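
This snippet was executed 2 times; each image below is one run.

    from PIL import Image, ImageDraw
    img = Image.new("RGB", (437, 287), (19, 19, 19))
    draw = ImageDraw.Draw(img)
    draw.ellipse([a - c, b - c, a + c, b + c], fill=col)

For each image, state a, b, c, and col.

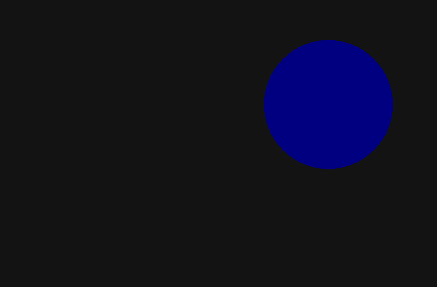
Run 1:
a = 328
b = 104
c = 64
col = 'navy'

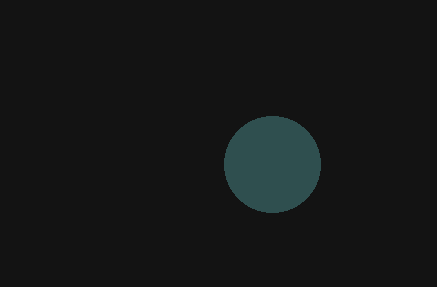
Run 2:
a = 272; b = 164; c = 48; col = 'darkslategray'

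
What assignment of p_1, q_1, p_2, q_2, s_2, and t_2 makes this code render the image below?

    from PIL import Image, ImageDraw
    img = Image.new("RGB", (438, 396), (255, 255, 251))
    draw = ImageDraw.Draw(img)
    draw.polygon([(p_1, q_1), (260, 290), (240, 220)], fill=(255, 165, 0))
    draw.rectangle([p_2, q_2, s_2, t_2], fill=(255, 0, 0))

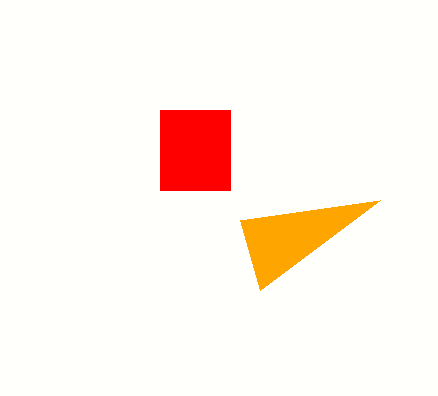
p_1 = 380, q_1 = 200, p_2 = 160, q_2 = 110, s_2 = 230, t_2 = 190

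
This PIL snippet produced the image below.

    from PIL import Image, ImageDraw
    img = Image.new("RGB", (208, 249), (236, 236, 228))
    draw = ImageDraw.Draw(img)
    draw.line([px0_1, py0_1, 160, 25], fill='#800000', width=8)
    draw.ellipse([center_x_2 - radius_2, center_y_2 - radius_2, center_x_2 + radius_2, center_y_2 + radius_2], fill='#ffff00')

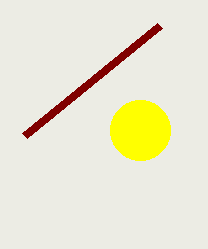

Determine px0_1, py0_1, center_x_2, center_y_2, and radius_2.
px0_1 = 25, py0_1 = 135, center_x_2 = 140, center_y_2 = 130, radius_2 = 30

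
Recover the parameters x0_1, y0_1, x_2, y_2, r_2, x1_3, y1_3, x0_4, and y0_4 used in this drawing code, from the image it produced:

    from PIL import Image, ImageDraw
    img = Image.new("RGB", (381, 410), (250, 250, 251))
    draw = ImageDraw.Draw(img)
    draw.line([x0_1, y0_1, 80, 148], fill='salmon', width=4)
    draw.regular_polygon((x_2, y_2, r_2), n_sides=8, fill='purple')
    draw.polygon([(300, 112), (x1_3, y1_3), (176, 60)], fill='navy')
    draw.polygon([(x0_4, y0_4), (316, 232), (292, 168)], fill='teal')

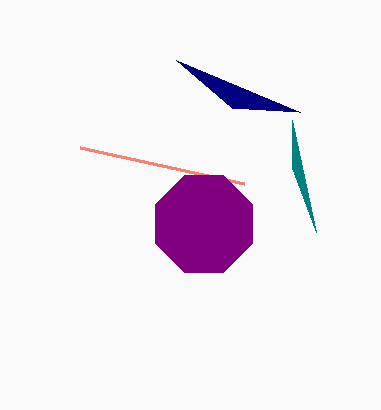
x0_1 = 244, y0_1 = 184, x_2 = 204, y_2 = 224, r_2 = 52, x1_3 = 232, y1_3 = 108, x0_4 = 292, y0_4 = 120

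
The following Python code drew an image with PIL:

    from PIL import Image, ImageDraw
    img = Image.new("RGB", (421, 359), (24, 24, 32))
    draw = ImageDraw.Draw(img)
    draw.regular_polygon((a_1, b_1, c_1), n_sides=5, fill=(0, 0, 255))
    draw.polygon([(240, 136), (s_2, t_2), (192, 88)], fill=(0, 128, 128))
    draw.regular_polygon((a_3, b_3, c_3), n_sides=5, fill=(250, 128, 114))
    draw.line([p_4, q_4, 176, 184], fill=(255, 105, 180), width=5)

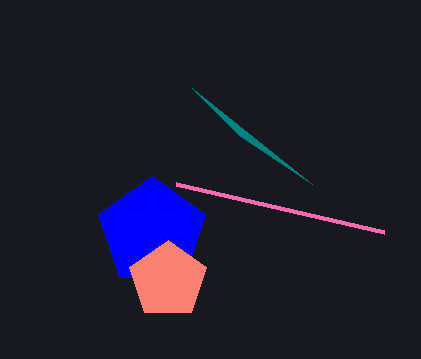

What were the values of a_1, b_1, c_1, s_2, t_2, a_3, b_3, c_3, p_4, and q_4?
a_1 = 152, b_1 = 232, c_1 = 56, s_2 = 312, t_2 = 184, a_3 = 168, b_3 = 280, c_3 = 40, p_4 = 384, q_4 = 232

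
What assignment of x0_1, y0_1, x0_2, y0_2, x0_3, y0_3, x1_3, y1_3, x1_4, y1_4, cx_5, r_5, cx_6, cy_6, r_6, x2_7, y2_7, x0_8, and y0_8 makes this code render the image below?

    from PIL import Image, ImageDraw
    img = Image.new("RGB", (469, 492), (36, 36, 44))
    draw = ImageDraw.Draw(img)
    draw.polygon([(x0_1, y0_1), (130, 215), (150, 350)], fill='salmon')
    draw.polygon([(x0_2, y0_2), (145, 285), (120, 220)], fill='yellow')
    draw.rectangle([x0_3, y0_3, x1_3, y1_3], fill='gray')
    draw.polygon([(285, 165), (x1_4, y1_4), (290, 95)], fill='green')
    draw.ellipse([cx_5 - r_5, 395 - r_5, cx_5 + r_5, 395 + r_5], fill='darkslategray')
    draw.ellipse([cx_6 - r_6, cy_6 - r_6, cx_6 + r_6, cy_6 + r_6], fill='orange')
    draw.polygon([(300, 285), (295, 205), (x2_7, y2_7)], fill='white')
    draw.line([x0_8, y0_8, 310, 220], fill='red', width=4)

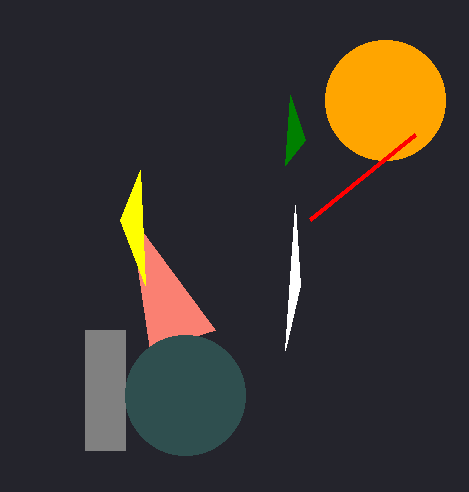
x0_1 = 215
y0_1 = 330
x0_2 = 140
y0_2 = 170
x0_3 = 85
y0_3 = 330
x1_3 = 125
y1_3 = 450
x1_4 = 305
y1_4 = 140
cx_5 = 185
r_5 = 60
cx_6 = 385
cy_6 = 100
r_6 = 60
x2_7 = 285
y2_7 = 350
x0_8 = 415
y0_8 = 135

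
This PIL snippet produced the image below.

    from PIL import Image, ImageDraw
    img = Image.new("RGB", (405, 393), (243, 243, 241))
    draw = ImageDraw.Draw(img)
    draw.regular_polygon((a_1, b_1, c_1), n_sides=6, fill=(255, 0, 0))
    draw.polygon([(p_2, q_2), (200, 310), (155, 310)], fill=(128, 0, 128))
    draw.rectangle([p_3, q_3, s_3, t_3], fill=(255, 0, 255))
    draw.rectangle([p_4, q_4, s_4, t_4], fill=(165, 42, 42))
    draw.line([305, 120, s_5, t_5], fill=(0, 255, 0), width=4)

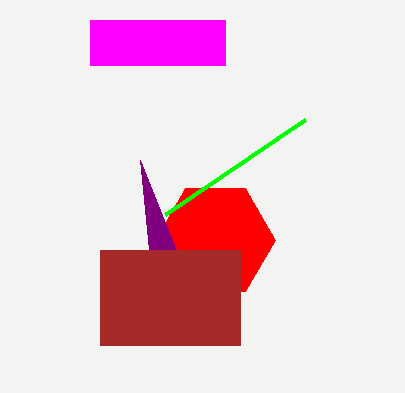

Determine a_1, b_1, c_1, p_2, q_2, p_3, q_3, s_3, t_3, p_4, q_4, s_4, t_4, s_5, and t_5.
a_1 = 215
b_1 = 240
c_1 = 60
p_2 = 140
q_2 = 160
p_3 = 90
q_3 = 20
s_3 = 225
t_3 = 65
p_4 = 100
q_4 = 250
s_4 = 240
t_4 = 345
s_5 = 165
t_5 = 215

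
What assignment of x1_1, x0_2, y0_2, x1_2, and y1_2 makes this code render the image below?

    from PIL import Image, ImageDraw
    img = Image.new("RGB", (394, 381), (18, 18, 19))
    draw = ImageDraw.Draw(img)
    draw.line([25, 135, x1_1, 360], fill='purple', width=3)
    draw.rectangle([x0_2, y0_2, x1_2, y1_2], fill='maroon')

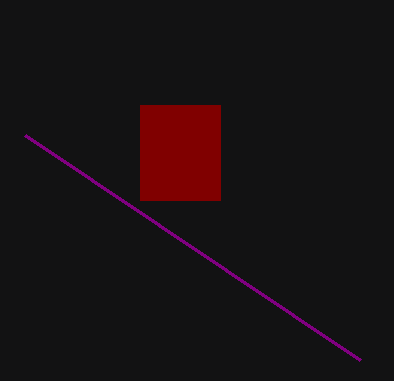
x1_1 = 360; x0_2 = 140; y0_2 = 105; x1_2 = 220; y1_2 = 200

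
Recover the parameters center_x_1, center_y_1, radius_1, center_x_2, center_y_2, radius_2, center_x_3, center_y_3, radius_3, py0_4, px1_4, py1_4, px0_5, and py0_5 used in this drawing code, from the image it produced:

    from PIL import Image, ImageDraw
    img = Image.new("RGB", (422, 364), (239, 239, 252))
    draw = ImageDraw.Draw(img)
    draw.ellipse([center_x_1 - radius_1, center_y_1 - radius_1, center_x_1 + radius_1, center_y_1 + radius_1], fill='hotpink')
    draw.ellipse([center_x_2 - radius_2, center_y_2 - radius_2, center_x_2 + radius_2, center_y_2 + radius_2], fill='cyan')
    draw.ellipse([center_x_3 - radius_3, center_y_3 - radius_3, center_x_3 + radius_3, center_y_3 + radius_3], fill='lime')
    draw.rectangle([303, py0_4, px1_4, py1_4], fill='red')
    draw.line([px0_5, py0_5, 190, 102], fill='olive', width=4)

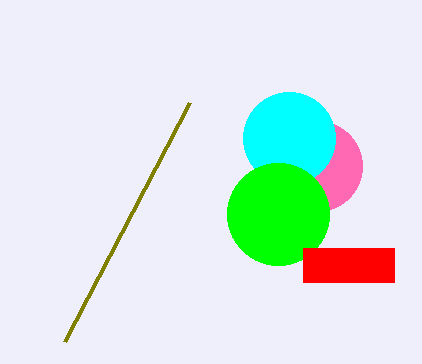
center_x_1 = 317; center_y_1 = 166; radius_1 = 45; center_x_2 = 289; center_y_2 = 138; radius_2 = 46; center_x_3 = 278; center_y_3 = 214; radius_3 = 51; py0_4 = 248; px1_4 = 394; py1_4 = 282; px0_5 = 65; py0_5 = 341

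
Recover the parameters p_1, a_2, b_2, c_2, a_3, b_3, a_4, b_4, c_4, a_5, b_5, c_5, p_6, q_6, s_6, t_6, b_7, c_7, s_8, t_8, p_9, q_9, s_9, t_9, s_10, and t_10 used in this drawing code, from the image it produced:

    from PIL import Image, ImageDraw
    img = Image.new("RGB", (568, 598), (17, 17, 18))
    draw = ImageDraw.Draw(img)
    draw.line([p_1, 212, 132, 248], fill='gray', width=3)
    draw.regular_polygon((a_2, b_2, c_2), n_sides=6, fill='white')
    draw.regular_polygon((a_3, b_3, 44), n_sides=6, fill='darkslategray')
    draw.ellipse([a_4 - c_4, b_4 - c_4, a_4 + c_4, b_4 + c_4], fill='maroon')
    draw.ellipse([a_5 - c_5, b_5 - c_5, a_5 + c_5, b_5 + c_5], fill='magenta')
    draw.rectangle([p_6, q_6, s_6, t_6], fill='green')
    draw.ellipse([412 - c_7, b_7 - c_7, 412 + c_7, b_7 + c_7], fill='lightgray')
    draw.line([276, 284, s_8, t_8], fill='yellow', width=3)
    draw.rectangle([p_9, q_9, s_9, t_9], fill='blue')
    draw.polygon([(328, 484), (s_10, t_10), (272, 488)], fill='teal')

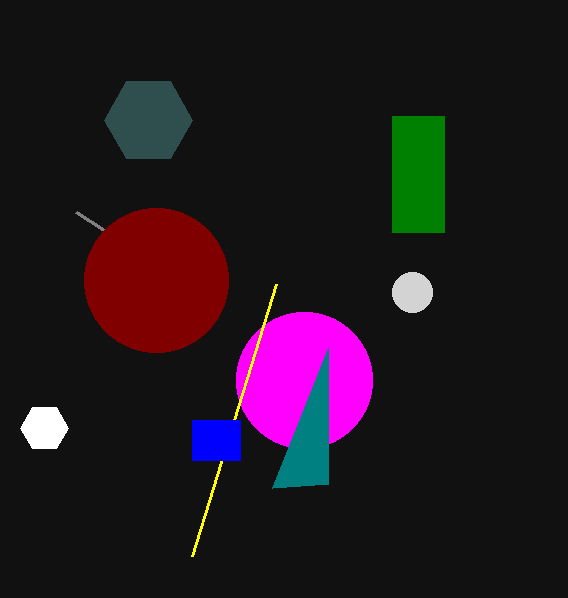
p_1 = 76
a_2 = 44
b_2 = 428
c_2 = 24
a_3 = 148
b_3 = 120
a_4 = 156
b_4 = 280
c_4 = 72
a_5 = 304
b_5 = 380
c_5 = 68
p_6 = 392
q_6 = 116
s_6 = 444
t_6 = 232
b_7 = 292
c_7 = 20
s_8 = 192
t_8 = 556
p_9 = 192
q_9 = 420
s_9 = 240
t_9 = 460
s_10 = 328
t_10 = 348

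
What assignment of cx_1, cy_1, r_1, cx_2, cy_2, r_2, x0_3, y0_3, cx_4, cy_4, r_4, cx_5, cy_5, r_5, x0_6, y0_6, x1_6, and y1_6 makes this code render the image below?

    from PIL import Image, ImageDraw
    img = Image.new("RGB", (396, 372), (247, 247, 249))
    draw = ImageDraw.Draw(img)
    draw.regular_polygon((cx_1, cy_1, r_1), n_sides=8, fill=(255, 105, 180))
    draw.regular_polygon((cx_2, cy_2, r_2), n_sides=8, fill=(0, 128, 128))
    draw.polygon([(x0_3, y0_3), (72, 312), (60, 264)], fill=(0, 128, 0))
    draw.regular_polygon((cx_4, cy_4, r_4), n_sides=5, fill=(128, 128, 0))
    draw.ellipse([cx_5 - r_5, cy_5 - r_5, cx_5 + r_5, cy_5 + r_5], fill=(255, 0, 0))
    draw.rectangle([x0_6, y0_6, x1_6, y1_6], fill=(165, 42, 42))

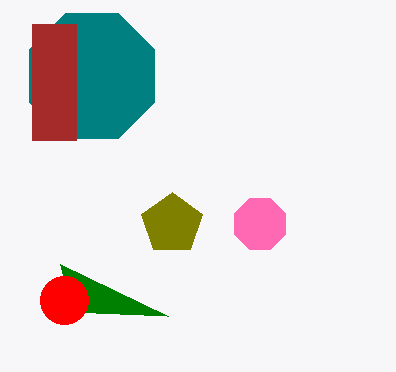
cx_1 = 260
cy_1 = 224
r_1 = 28
cx_2 = 92
cy_2 = 76
r_2 = 68
x0_3 = 168
y0_3 = 316
cx_4 = 172
cy_4 = 224
r_4 = 32
cx_5 = 64
cy_5 = 300
r_5 = 24
x0_6 = 32
y0_6 = 24
x1_6 = 76
y1_6 = 140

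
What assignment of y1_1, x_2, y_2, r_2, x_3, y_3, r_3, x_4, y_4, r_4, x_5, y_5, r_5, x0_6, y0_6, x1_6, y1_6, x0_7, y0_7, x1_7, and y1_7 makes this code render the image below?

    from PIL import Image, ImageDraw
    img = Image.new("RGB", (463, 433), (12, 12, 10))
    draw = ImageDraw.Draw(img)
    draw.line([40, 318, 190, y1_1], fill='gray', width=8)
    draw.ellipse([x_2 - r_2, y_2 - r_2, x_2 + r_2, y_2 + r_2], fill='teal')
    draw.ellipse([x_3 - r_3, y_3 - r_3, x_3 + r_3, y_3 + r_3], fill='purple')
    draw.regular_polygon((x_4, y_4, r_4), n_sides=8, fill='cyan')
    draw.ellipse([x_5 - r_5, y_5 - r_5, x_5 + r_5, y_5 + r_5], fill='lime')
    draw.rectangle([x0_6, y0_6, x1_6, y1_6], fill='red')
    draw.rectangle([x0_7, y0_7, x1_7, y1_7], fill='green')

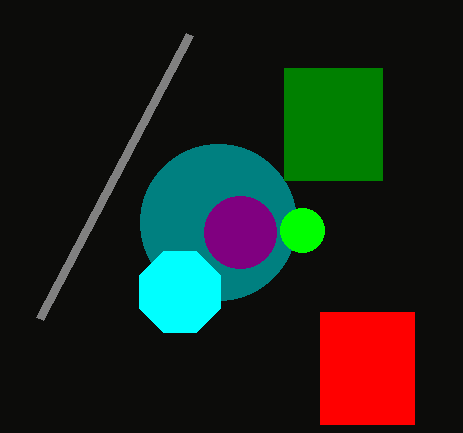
y1_1 = 34, x_2 = 218, y_2 = 222, r_2 = 78, x_3 = 240, y_3 = 232, r_3 = 36, x_4 = 180, y_4 = 292, r_4 = 44, x_5 = 302, y_5 = 230, r_5 = 22, x0_6 = 320, y0_6 = 312, x1_6 = 414, y1_6 = 424, x0_7 = 284, y0_7 = 68, x1_7 = 382, y1_7 = 180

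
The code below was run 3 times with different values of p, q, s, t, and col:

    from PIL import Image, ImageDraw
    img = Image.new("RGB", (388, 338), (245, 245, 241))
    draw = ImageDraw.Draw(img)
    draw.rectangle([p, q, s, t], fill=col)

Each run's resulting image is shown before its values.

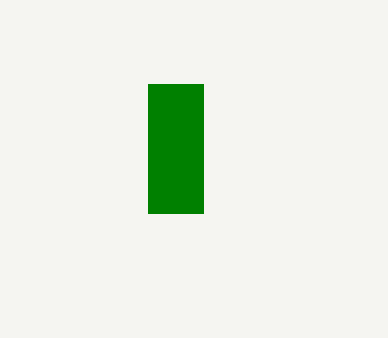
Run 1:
p = 148; q = 84; s = 203; t = 213; col = 'green'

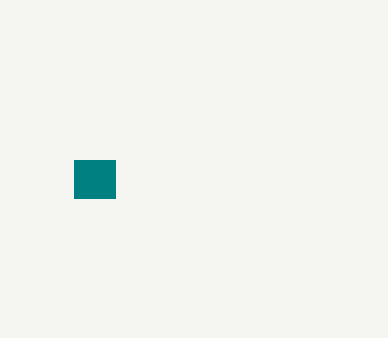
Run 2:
p = 74; q = 160; s = 115; t = 198; col = 'teal'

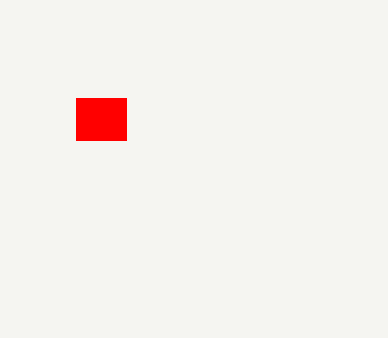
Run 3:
p = 76; q = 98; s = 126; t = 140; col = 'red'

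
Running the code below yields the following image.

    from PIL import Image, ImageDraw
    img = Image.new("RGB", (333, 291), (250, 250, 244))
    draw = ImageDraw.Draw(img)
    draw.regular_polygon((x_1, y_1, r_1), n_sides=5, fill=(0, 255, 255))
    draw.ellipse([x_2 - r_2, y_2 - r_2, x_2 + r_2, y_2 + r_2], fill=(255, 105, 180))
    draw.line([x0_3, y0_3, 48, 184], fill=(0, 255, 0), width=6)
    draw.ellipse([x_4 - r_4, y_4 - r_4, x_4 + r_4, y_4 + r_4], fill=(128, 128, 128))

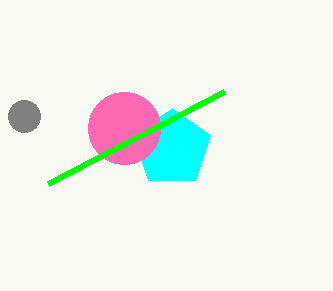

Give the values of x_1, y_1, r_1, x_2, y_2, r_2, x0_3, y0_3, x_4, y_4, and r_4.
x_1 = 172; y_1 = 148; r_1 = 40; x_2 = 124; y_2 = 128; r_2 = 36; x0_3 = 224; y0_3 = 92; x_4 = 24; y_4 = 116; r_4 = 16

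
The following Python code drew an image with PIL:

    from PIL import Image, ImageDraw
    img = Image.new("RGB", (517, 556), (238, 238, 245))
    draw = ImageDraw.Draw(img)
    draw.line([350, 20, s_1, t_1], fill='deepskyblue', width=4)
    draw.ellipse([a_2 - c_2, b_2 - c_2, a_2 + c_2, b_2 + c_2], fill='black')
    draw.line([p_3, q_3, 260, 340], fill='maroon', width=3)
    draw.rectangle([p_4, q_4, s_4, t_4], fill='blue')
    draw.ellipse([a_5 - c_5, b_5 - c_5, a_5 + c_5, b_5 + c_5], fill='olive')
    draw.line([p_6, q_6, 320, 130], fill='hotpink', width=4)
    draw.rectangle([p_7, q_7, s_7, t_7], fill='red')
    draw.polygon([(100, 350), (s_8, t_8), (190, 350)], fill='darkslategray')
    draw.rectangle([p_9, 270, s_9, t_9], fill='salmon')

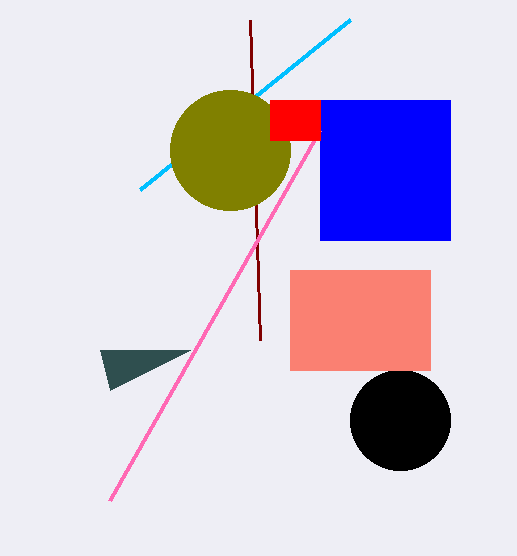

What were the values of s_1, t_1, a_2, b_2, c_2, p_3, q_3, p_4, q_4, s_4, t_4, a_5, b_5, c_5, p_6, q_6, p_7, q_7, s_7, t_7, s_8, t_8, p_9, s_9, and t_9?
s_1 = 140, t_1 = 190, a_2 = 400, b_2 = 420, c_2 = 50, p_3 = 250, q_3 = 20, p_4 = 320, q_4 = 100, s_4 = 450, t_4 = 240, a_5 = 230, b_5 = 150, c_5 = 60, p_6 = 110, q_6 = 500, p_7 = 270, q_7 = 100, s_7 = 320, t_7 = 140, s_8 = 110, t_8 = 390, p_9 = 290, s_9 = 430, t_9 = 370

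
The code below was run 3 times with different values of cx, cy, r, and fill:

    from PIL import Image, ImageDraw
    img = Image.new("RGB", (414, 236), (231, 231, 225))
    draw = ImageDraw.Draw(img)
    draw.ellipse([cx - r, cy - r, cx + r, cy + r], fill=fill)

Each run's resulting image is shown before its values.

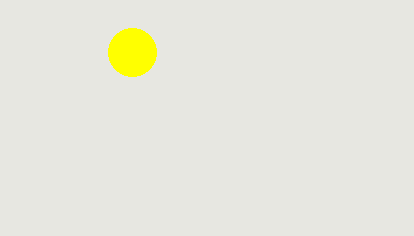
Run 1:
cx = 132, cy = 52, r = 24, fill = 'yellow'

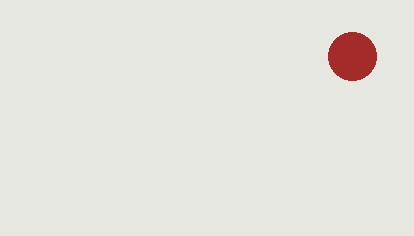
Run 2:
cx = 352, cy = 56, r = 24, fill = 'brown'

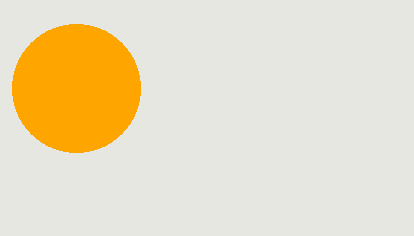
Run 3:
cx = 76, cy = 88, r = 64, fill = 'orange'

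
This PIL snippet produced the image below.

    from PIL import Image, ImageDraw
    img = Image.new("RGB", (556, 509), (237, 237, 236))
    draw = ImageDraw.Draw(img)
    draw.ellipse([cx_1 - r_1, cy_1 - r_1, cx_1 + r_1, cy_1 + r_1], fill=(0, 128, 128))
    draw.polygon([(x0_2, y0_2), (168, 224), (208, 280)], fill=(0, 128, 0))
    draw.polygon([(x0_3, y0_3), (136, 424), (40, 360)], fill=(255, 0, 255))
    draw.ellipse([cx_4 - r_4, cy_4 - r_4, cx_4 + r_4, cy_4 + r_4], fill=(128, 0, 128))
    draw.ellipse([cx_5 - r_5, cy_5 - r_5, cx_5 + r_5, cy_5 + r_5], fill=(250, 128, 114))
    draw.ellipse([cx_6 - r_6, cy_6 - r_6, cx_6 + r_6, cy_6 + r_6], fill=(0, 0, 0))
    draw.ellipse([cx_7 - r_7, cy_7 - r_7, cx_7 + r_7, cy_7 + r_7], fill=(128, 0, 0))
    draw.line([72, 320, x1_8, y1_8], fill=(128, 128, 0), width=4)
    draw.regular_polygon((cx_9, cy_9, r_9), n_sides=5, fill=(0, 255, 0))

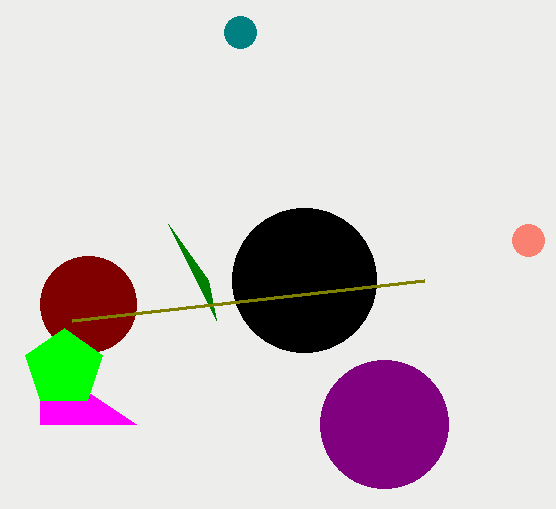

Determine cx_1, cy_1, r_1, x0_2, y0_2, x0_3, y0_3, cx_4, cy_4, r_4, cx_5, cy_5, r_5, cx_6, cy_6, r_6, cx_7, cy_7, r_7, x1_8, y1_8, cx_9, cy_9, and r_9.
cx_1 = 240, cy_1 = 32, r_1 = 16, x0_2 = 216, y0_2 = 320, x0_3 = 40, y0_3 = 424, cx_4 = 384, cy_4 = 424, r_4 = 64, cx_5 = 528, cy_5 = 240, r_5 = 16, cx_6 = 304, cy_6 = 280, r_6 = 72, cx_7 = 88, cy_7 = 304, r_7 = 48, x1_8 = 424, y1_8 = 280, cx_9 = 64, cy_9 = 368, r_9 = 40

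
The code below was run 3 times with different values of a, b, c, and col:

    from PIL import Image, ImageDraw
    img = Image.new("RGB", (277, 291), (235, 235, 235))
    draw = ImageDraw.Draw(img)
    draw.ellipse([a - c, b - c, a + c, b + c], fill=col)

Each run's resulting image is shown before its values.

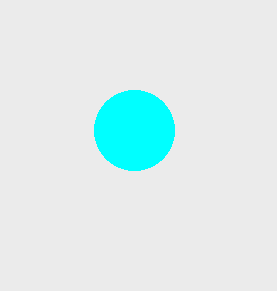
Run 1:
a = 134
b = 130
c = 40
col = 'cyan'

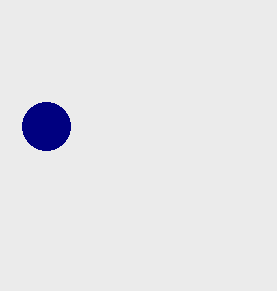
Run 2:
a = 46
b = 126
c = 24
col = 'navy'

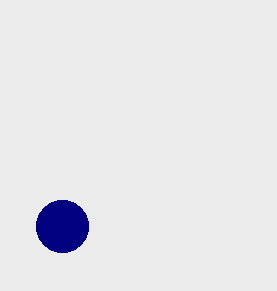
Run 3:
a = 62
b = 226
c = 26
col = 'navy'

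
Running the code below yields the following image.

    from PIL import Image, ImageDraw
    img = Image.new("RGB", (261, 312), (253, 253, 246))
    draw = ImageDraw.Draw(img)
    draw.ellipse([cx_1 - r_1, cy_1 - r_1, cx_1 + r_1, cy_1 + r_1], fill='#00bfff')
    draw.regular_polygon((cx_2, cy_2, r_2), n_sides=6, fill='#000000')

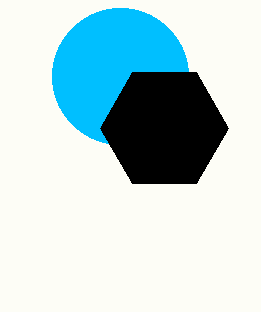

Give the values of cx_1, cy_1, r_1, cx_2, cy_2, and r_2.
cx_1 = 120
cy_1 = 76
r_1 = 68
cx_2 = 164
cy_2 = 128
r_2 = 64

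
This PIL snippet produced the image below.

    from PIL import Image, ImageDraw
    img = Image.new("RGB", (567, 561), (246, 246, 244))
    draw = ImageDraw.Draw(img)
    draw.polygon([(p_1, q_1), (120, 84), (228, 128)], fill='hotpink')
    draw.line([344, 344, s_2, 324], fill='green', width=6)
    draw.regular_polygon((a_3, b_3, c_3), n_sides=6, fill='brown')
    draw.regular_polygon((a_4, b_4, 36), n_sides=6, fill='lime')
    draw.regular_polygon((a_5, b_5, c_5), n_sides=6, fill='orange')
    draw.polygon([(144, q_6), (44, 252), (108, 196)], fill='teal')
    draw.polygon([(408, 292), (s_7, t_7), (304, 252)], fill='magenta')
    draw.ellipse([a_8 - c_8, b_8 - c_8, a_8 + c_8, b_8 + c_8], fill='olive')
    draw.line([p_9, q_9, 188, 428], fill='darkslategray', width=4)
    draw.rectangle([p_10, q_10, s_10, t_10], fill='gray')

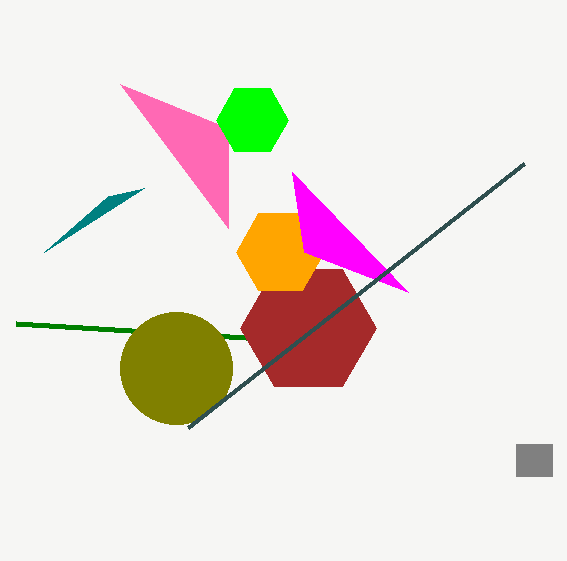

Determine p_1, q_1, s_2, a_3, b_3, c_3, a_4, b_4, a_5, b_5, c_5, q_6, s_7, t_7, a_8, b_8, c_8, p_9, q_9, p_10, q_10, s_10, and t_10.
p_1 = 228
q_1 = 228
s_2 = 16
a_3 = 308
b_3 = 328
c_3 = 68
a_4 = 252
b_4 = 120
a_5 = 280
b_5 = 252
c_5 = 44
q_6 = 188
s_7 = 292
t_7 = 172
a_8 = 176
b_8 = 368
c_8 = 56
p_9 = 524
q_9 = 164
p_10 = 516
q_10 = 444
s_10 = 552
t_10 = 476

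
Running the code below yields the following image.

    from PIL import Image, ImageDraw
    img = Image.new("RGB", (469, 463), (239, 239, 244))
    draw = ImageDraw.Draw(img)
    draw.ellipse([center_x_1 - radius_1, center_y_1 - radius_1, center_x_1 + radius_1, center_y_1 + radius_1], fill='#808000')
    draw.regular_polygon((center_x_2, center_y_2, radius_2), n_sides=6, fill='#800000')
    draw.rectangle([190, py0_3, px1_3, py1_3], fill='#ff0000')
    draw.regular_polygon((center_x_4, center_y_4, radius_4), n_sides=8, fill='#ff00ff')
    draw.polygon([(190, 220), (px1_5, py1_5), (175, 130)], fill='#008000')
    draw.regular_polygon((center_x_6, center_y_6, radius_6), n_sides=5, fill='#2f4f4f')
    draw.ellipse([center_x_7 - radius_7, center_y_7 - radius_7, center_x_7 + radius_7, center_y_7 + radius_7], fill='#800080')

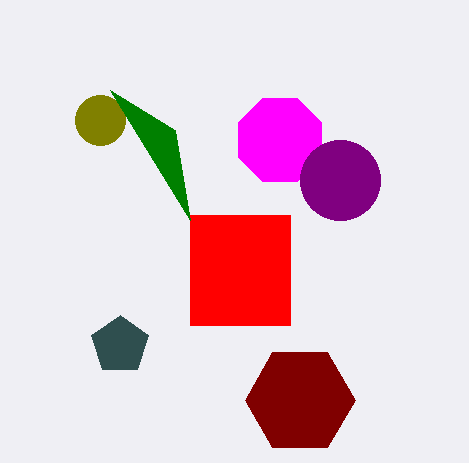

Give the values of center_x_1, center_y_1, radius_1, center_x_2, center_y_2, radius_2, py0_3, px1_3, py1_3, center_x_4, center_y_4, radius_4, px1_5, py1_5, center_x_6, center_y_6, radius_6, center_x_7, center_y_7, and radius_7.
center_x_1 = 100, center_y_1 = 120, radius_1 = 25, center_x_2 = 300, center_y_2 = 400, radius_2 = 55, py0_3 = 215, px1_3 = 290, py1_3 = 325, center_x_4 = 280, center_y_4 = 140, radius_4 = 45, px1_5 = 110, py1_5 = 90, center_x_6 = 120, center_y_6 = 345, radius_6 = 30, center_x_7 = 340, center_y_7 = 180, radius_7 = 40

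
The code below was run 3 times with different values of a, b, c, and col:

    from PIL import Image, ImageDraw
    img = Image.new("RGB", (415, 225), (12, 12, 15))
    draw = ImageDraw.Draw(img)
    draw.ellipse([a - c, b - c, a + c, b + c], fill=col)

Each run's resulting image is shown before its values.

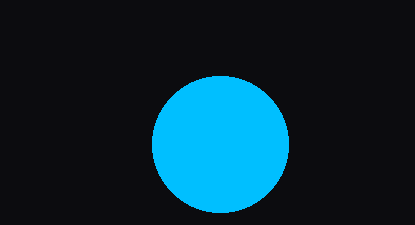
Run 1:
a = 220
b = 144
c = 68
col = 'deepskyblue'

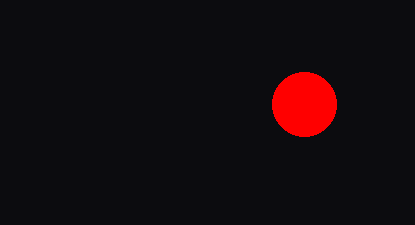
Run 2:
a = 304
b = 104
c = 32
col = 'red'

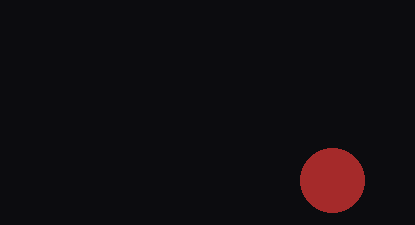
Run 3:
a = 332
b = 180
c = 32
col = 'brown'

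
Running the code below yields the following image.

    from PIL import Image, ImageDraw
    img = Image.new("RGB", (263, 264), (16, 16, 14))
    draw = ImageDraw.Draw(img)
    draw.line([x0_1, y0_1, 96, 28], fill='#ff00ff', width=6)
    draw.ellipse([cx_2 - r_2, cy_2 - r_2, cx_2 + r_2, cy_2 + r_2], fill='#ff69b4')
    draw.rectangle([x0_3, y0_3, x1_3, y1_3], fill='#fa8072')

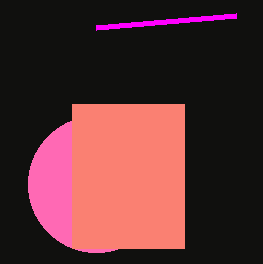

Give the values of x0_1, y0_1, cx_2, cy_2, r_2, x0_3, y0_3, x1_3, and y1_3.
x0_1 = 236, y0_1 = 16, cx_2 = 96, cy_2 = 184, r_2 = 68, x0_3 = 72, y0_3 = 104, x1_3 = 184, y1_3 = 248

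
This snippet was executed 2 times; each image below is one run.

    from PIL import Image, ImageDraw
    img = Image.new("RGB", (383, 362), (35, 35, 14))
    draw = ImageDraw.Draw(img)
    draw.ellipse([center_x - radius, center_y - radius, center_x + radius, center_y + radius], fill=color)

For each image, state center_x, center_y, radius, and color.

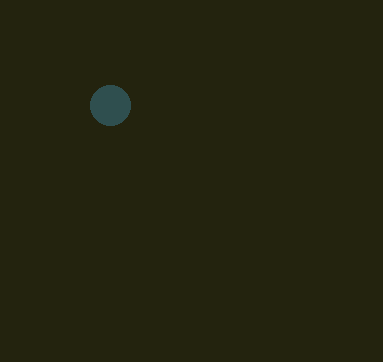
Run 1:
center_x = 110; center_y = 105; radius = 20; color = 'darkslategray'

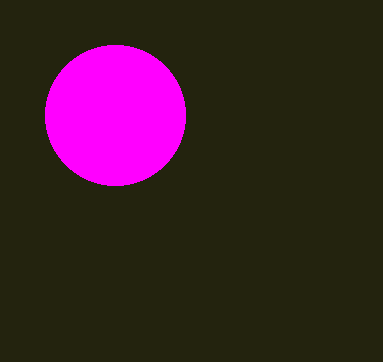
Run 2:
center_x = 115, center_y = 115, radius = 70, color = 'magenta'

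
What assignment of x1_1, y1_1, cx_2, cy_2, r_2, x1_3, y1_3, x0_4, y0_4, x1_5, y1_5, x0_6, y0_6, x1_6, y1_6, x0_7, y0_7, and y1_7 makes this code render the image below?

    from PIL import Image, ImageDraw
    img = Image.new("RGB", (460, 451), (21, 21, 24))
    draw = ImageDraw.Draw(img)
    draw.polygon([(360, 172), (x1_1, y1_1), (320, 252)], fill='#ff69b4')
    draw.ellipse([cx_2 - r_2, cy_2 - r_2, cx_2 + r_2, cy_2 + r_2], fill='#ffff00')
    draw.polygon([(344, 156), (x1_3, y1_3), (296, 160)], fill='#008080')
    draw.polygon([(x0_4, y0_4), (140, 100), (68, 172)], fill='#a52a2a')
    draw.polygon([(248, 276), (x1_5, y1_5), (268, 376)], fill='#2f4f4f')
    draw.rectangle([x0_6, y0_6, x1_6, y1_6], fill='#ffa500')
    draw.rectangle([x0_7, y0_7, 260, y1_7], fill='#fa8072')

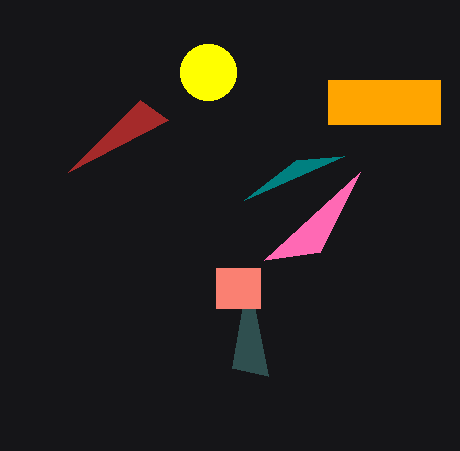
x1_1 = 264, y1_1 = 260, cx_2 = 208, cy_2 = 72, r_2 = 28, x1_3 = 244, y1_3 = 200, x0_4 = 168, y0_4 = 120, x1_5 = 232, y1_5 = 368, x0_6 = 328, y0_6 = 80, x1_6 = 440, y1_6 = 124, x0_7 = 216, y0_7 = 268, y1_7 = 308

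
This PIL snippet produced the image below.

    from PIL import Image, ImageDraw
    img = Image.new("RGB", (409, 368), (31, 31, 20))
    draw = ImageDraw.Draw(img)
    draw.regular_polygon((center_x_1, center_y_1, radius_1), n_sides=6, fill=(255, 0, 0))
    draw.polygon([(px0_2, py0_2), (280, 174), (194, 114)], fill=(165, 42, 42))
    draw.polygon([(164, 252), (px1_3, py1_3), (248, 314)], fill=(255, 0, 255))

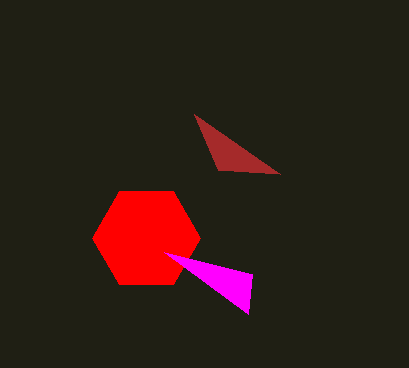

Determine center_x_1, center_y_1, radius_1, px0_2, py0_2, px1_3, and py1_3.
center_x_1 = 146, center_y_1 = 238, radius_1 = 54, px0_2 = 218, py0_2 = 170, px1_3 = 252, py1_3 = 274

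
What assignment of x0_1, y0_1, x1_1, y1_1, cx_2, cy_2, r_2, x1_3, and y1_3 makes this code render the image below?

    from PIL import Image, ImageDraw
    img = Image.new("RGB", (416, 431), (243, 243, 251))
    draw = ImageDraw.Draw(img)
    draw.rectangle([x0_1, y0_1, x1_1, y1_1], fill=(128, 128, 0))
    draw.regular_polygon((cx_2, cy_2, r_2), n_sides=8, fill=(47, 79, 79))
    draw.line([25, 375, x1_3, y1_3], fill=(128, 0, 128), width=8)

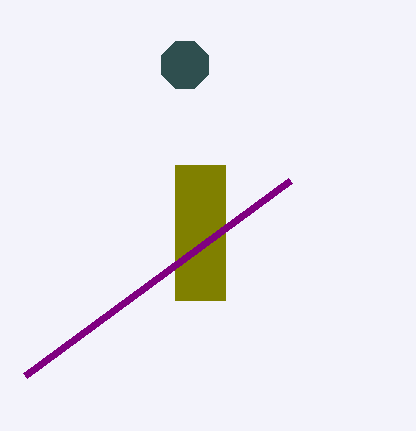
x0_1 = 175, y0_1 = 165, x1_1 = 225, y1_1 = 300, cx_2 = 185, cy_2 = 65, r_2 = 25, x1_3 = 290, y1_3 = 180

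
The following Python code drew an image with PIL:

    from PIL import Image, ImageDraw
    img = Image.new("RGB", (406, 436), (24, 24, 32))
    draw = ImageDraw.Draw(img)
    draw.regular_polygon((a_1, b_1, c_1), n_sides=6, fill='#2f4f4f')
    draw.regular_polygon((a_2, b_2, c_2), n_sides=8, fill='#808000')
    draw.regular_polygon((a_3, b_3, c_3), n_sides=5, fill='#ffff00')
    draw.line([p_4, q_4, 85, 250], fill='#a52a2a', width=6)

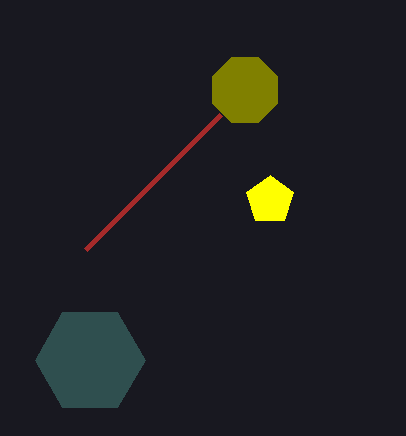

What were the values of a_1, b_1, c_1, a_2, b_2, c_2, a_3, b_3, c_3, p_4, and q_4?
a_1 = 90; b_1 = 360; c_1 = 55; a_2 = 245; b_2 = 90; c_2 = 35; a_3 = 270; b_3 = 200; c_3 = 25; p_4 = 220; q_4 = 115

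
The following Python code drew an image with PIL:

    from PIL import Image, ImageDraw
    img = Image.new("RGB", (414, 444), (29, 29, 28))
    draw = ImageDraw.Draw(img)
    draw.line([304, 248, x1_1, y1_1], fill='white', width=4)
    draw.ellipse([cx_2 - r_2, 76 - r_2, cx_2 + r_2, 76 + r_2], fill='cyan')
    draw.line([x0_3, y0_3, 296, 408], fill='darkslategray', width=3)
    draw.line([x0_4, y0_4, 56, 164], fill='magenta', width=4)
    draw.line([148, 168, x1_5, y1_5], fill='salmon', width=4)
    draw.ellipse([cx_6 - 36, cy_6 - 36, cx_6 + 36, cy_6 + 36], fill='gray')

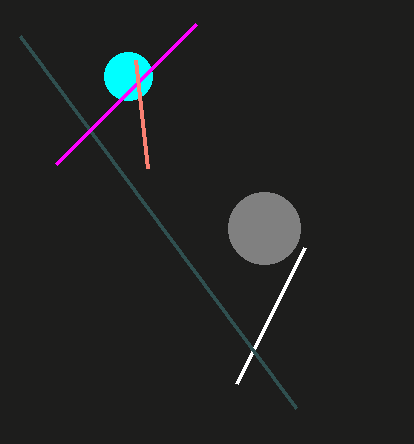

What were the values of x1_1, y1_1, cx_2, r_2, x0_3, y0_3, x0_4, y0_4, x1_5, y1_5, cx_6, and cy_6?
x1_1 = 236
y1_1 = 384
cx_2 = 128
r_2 = 24
x0_3 = 20
y0_3 = 36
x0_4 = 196
y0_4 = 24
x1_5 = 136
y1_5 = 60
cx_6 = 264
cy_6 = 228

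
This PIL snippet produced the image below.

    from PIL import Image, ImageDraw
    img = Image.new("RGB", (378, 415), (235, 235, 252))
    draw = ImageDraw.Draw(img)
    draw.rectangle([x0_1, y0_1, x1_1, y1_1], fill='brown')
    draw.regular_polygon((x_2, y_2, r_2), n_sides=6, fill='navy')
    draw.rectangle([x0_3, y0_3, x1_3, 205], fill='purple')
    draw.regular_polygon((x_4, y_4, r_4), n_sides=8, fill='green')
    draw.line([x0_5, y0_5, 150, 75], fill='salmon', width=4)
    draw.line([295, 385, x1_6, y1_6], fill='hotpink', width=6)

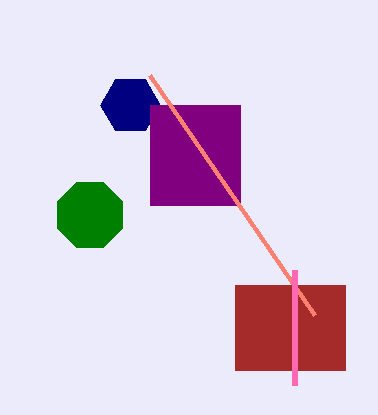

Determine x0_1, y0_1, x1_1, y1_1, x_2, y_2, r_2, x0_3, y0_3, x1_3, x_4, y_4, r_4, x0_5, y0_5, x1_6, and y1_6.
x0_1 = 235, y0_1 = 285, x1_1 = 345, y1_1 = 370, x_2 = 130, y_2 = 105, r_2 = 30, x0_3 = 150, y0_3 = 105, x1_3 = 240, x_4 = 90, y_4 = 215, r_4 = 35, x0_5 = 315, y0_5 = 315, x1_6 = 295, y1_6 = 270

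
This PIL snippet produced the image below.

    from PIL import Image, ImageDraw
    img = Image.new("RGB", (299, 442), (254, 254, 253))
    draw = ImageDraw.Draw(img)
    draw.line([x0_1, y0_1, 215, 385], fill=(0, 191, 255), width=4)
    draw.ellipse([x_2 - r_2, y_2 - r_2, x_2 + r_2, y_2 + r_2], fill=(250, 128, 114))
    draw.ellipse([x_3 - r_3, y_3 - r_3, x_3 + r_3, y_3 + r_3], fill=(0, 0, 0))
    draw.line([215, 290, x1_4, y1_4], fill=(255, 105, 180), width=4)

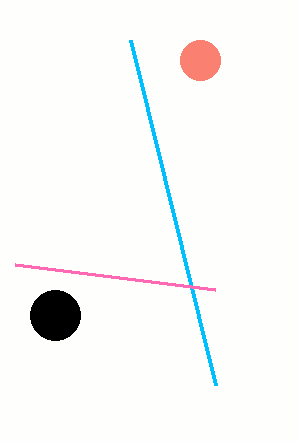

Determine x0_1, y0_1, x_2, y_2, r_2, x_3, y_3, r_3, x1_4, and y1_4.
x0_1 = 130; y0_1 = 40; x_2 = 200; y_2 = 60; r_2 = 20; x_3 = 55; y_3 = 315; r_3 = 25; x1_4 = 15; y1_4 = 265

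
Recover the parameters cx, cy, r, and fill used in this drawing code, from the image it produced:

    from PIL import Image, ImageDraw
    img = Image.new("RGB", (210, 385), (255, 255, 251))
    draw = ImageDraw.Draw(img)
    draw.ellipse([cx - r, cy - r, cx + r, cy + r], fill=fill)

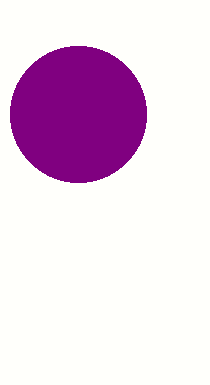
cx = 78; cy = 114; r = 68; fill = 'purple'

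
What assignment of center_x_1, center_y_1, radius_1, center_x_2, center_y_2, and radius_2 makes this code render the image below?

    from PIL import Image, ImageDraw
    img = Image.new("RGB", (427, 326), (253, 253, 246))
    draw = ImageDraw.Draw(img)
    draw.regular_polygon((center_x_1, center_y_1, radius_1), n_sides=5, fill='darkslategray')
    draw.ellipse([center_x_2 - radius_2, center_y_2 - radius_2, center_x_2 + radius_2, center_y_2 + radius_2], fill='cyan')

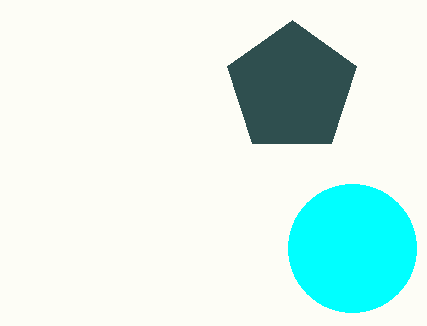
center_x_1 = 292; center_y_1 = 88; radius_1 = 68; center_x_2 = 352; center_y_2 = 248; radius_2 = 64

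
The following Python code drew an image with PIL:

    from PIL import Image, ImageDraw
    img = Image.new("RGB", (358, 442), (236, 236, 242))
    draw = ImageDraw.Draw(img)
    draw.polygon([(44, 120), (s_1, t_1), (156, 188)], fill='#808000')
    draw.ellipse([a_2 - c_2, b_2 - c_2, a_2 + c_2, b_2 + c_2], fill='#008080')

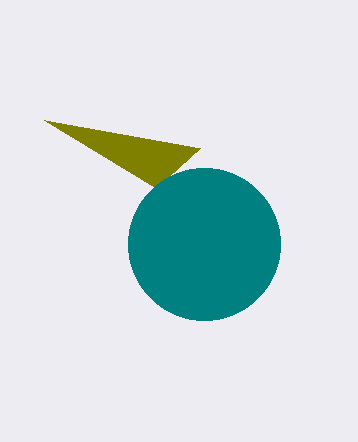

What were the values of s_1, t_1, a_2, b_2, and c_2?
s_1 = 200
t_1 = 148
a_2 = 204
b_2 = 244
c_2 = 76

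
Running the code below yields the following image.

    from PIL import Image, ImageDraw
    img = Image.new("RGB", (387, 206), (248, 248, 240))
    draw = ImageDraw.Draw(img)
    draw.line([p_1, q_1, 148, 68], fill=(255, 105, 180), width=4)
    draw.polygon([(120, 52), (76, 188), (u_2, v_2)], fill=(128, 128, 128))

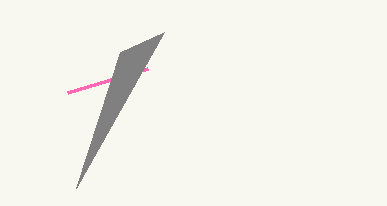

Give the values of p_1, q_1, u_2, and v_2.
p_1 = 68
q_1 = 92
u_2 = 164
v_2 = 32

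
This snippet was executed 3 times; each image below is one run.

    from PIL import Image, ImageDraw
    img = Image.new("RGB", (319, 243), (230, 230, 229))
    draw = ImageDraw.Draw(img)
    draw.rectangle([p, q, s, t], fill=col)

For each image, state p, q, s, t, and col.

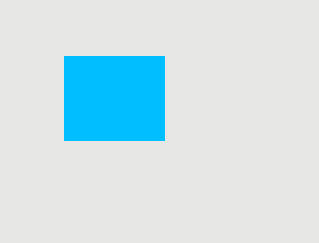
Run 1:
p = 64
q = 56
s = 164
t = 140
col = 'deepskyblue'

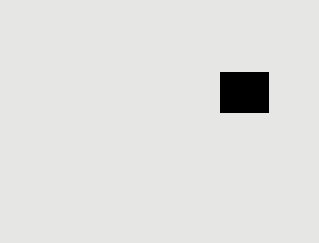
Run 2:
p = 220
q = 72
s = 268
t = 112
col = 'black'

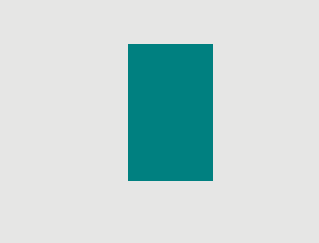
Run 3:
p = 128, q = 44, s = 212, t = 180, col = 'teal'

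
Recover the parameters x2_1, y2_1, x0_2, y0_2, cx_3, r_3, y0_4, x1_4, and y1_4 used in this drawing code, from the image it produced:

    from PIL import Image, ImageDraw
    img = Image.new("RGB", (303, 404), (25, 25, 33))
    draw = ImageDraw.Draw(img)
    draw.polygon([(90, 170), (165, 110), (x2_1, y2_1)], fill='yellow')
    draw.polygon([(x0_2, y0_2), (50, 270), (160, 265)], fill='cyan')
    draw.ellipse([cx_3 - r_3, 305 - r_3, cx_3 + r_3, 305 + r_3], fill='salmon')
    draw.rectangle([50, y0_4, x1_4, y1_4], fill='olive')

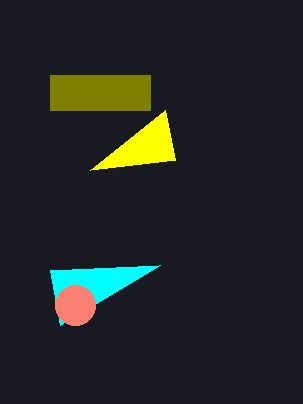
x2_1 = 175
y2_1 = 160
x0_2 = 60
y0_2 = 325
cx_3 = 75
r_3 = 20
y0_4 = 75
x1_4 = 150
y1_4 = 110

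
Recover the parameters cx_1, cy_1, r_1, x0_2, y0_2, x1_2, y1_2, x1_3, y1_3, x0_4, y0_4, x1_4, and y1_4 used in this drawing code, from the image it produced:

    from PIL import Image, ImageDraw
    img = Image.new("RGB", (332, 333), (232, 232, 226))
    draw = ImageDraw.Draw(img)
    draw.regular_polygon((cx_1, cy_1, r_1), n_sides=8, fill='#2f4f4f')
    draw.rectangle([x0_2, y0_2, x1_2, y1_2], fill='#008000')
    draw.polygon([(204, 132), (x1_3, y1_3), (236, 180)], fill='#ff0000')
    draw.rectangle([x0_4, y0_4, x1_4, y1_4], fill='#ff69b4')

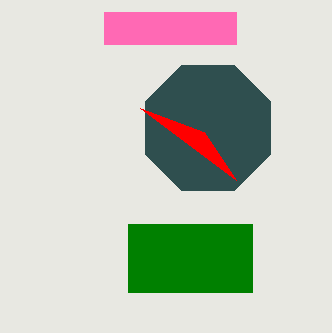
cx_1 = 208; cy_1 = 128; r_1 = 68; x0_2 = 128; y0_2 = 224; x1_2 = 252; y1_2 = 292; x1_3 = 140; y1_3 = 108; x0_4 = 104; y0_4 = 12; x1_4 = 236; y1_4 = 44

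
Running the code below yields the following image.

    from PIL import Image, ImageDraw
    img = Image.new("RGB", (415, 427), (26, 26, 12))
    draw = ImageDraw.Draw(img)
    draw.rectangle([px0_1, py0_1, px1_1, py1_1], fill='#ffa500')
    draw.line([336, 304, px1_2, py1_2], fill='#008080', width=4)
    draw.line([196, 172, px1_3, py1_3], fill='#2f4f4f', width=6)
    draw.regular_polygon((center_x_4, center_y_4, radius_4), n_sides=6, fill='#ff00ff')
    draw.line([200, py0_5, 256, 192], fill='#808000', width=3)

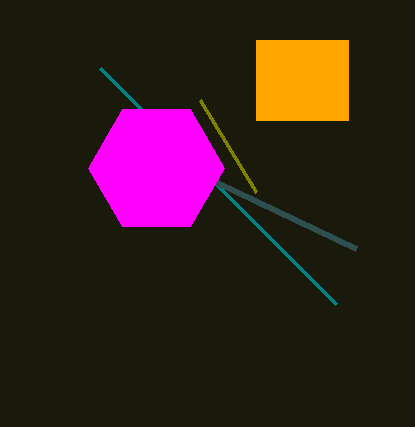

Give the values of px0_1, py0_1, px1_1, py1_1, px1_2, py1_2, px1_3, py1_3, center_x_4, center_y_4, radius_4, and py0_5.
px0_1 = 256
py0_1 = 40
px1_1 = 348
py1_1 = 120
px1_2 = 100
py1_2 = 68
px1_3 = 356
py1_3 = 248
center_x_4 = 156
center_y_4 = 168
radius_4 = 68
py0_5 = 100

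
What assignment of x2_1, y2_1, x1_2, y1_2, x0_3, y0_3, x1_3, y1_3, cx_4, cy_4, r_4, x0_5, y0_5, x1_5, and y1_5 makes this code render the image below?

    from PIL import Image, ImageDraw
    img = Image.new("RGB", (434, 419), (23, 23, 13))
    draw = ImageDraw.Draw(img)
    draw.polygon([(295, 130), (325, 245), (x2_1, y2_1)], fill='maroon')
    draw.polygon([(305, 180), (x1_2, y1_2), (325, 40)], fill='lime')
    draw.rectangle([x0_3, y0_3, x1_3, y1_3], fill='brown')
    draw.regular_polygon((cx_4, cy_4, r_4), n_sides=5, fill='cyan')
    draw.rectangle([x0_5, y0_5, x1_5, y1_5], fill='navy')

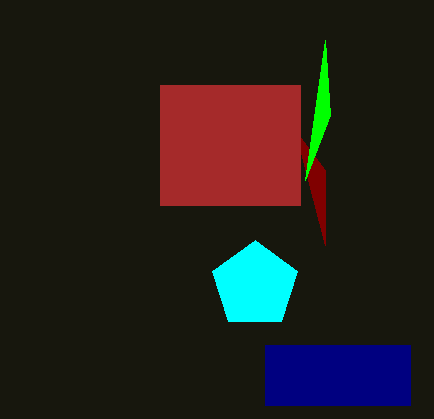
x2_1 = 325; y2_1 = 170; x1_2 = 330; y1_2 = 115; x0_3 = 160; y0_3 = 85; x1_3 = 300; y1_3 = 205; cx_4 = 255; cy_4 = 285; r_4 = 45; x0_5 = 265; y0_5 = 345; x1_5 = 410; y1_5 = 405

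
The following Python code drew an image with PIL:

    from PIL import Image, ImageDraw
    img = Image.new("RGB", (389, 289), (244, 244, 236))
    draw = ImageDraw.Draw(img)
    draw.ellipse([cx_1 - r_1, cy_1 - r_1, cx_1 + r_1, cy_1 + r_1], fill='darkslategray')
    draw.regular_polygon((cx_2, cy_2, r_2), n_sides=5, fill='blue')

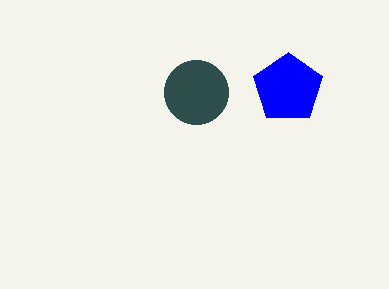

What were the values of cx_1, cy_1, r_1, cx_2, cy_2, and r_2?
cx_1 = 196
cy_1 = 92
r_1 = 32
cx_2 = 288
cy_2 = 88
r_2 = 36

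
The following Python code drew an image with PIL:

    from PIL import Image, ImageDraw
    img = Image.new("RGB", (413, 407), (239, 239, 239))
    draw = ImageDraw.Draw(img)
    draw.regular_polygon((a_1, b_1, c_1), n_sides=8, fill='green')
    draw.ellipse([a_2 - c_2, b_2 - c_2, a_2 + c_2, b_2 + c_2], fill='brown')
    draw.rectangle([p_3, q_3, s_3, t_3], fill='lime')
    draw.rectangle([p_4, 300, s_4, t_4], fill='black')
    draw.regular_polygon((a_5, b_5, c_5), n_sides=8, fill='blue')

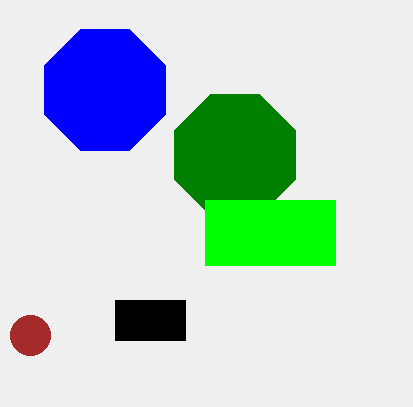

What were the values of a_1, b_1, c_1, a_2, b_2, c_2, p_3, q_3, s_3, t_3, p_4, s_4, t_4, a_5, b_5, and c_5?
a_1 = 235; b_1 = 155; c_1 = 65; a_2 = 30; b_2 = 335; c_2 = 20; p_3 = 205; q_3 = 200; s_3 = 335; t_3 = 265; p_4 = 115; s_4 = 185; t_4 = 340; a_5 = 105; b_5 = 90; c_5 = 65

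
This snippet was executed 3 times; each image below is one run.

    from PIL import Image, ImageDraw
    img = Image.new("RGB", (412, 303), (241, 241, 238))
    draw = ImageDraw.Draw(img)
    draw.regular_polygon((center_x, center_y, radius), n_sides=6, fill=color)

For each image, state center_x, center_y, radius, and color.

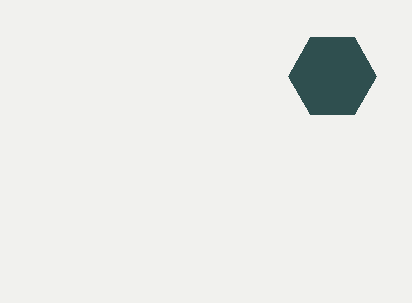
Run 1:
center_x = 332, center_y = 76, radius = 44, color = 'darkslategray'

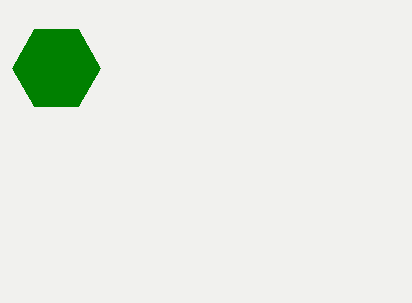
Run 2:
center_x = 56
center_y = 68
radius = 44
color = 'green'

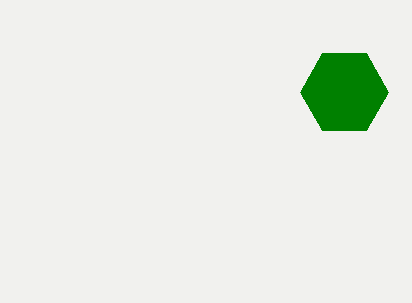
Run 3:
center_x = 344, center_y = 92, radius = 44, color = 'green'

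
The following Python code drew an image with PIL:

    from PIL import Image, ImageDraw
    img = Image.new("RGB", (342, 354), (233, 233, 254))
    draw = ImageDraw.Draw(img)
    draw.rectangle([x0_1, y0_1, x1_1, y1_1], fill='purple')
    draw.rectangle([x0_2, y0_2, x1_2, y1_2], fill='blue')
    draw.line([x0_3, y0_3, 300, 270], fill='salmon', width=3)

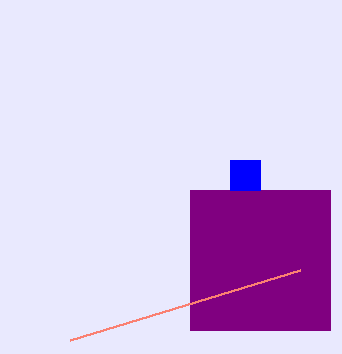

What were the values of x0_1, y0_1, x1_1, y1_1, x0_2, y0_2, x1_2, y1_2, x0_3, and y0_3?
x0_1 = 190
y0_1 = 190
x1_1 = 330
y1_1 = 330
x0_2 = 230
y0_2 = 160
x1_2 = 260
y1_2 = 190
x0_3 = 70
y0_3 = 340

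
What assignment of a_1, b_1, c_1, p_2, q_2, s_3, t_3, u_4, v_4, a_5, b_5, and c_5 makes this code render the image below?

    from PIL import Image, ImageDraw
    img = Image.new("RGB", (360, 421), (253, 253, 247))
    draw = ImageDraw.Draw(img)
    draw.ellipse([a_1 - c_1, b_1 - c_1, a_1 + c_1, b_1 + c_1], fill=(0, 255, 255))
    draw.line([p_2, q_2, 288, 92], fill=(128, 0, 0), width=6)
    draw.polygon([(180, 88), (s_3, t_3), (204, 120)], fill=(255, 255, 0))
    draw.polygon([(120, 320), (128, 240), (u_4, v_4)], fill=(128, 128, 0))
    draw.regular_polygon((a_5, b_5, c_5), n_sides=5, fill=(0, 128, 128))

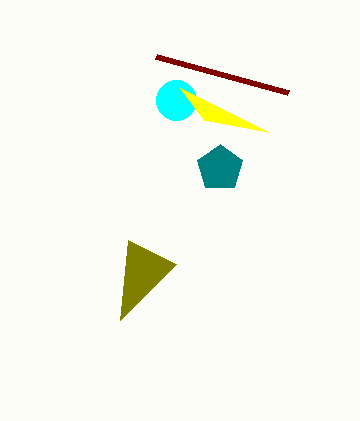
a_1 = 176, b_1 = 100, c_1 = 20, p_2 = 156, q_2 = 56, s_3 = 268, t_3 = 132, u_4 = 176, v_4 = 264, a_5 = 220, b_5 = 168, c_5 = 24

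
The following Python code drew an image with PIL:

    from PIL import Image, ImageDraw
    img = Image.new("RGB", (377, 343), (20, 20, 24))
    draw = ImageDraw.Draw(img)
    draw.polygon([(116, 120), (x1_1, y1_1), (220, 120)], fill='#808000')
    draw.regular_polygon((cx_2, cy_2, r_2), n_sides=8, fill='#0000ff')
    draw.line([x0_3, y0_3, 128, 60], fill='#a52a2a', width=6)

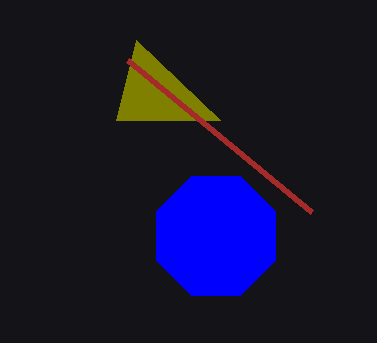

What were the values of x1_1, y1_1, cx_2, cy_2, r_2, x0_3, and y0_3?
x1_1 = 136; y1_1 = 40; cx_2 = 216; cy_2 = 236; r_2 = 64; x0_3 = 312; y0_3 = 212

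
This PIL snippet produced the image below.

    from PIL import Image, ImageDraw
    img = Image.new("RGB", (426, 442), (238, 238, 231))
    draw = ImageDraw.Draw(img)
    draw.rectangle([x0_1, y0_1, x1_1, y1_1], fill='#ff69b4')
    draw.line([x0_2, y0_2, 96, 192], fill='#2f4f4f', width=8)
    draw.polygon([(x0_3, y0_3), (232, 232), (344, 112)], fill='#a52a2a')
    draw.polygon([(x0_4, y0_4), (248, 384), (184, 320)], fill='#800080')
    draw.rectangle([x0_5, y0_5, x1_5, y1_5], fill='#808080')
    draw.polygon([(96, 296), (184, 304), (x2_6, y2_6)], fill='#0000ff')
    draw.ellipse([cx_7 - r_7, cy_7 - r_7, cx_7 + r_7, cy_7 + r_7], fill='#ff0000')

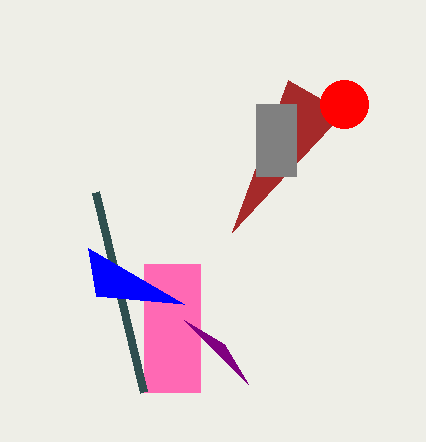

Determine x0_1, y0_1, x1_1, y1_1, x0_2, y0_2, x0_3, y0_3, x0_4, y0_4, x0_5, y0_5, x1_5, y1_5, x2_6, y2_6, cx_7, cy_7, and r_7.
x0_1 = 144
y0_1 = 264
x1_1 = 200
y1_1 = 392
x0_2 = 144
y0_2 = 392
x0_3 = 288
y0_3 = 80
x0_4 = 224
y0_4 = 344
x0_5 = 256
y0_5 = 104
x1_5 = 296
y1_5 = 176
x2_6 = 88
y2_6 = 248
cx_7 = 344
cy_7 = 104
r_7 = 24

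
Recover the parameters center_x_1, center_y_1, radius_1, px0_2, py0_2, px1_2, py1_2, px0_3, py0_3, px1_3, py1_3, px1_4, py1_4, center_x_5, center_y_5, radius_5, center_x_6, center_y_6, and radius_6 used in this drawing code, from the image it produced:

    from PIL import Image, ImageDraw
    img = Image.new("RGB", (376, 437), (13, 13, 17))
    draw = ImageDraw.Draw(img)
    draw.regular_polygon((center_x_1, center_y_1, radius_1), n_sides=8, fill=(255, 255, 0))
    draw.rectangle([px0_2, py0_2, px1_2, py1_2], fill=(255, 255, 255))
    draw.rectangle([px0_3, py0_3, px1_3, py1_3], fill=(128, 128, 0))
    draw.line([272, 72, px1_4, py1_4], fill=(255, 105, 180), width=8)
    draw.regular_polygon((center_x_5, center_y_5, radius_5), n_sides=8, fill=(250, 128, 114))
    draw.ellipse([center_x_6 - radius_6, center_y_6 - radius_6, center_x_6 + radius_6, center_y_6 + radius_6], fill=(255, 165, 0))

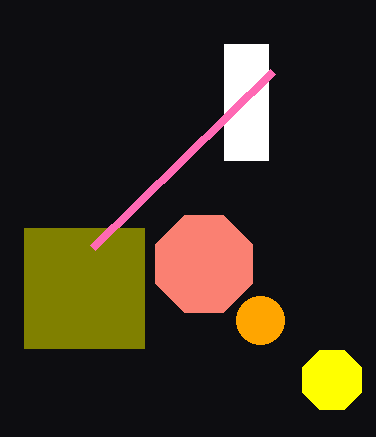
center_x_1 = 332, center_y_1 = 380, radius_1 = 32, px0_2 = 224, py0_2 = 44, px1_2 = 268, py1_2 = 160, px0_3 = 24, py0_3 = 228, px1_3 = 144, py1_3 = 348, px1_4 = 92, py1_4 = 248, center_x_5 = 204, center_y_5 = 264, radius_5 = 52, center_x_6 = 260, center_y_6 = 320, radius_6 = 24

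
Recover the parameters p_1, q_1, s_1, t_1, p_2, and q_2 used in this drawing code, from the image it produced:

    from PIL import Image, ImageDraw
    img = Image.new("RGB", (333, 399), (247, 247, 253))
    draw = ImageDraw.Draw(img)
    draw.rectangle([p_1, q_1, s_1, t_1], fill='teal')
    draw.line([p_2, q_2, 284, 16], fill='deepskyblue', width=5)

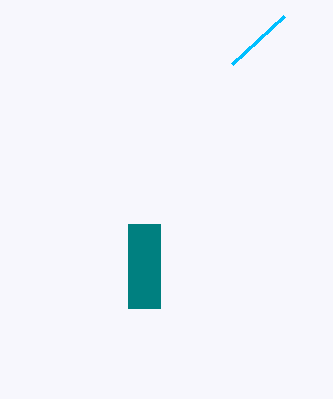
p_1 = 128
q_1 = 224
s_1 = 160
t_1 = 308
p_2 = 232
q_2 = 64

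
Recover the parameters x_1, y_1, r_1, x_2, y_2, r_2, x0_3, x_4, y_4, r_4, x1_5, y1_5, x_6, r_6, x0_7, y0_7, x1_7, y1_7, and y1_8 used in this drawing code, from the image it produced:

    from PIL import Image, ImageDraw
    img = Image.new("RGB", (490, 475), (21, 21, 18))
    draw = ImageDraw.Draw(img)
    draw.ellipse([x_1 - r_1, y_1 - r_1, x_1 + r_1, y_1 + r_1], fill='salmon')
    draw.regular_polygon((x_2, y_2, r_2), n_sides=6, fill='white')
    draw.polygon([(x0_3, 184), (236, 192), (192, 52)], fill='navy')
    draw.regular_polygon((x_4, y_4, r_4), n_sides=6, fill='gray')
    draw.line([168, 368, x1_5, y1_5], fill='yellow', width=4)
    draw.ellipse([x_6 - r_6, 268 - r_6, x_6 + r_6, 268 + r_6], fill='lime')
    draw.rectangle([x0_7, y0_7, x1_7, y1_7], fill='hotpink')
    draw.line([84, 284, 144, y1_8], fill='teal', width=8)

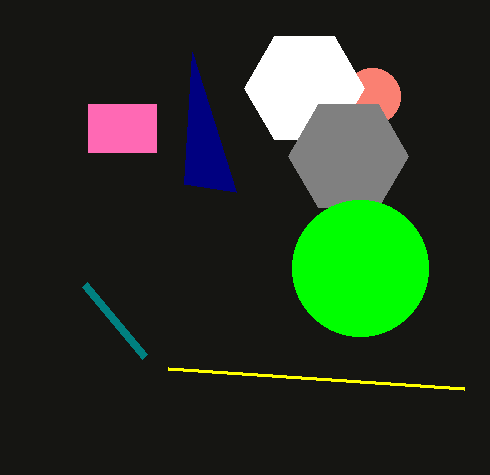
x_1 = 372, y_1 = 96, r_1 = 28, x_2 = 304, y_2 = 88, r_2 = 60, x0_3 = 184, x_4 = 348, y_4 = 156, r_4 = 60, x1_5 = 464, y1_5 = 388, x_6 = 360, r_6 = 68, x0_7 = 88, y0_7 = 104, x1_7 = 156, y1_7 = 152, y1_8 = 356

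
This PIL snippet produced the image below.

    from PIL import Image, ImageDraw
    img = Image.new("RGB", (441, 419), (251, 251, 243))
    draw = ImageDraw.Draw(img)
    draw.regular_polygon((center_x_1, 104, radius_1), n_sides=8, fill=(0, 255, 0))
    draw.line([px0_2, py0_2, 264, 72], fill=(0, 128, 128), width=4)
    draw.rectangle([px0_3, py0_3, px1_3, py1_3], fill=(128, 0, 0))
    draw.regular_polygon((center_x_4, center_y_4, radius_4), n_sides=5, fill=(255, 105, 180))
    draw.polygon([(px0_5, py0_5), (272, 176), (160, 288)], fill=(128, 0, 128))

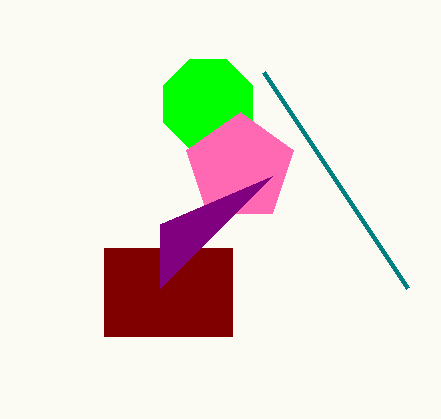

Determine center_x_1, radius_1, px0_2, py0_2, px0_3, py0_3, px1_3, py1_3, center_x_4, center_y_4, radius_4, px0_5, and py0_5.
center_x_1 = 208
radius_1 = 48
px0_2 = 408
py0_2 = 288
px0_3 = 104
py0_3 = 248
px1_3 = 232
py1_3 = 336
center_x_4 = 240
center_y_4 = 168
radius_4 = 56
px0_5 = 160
py0_5 = 224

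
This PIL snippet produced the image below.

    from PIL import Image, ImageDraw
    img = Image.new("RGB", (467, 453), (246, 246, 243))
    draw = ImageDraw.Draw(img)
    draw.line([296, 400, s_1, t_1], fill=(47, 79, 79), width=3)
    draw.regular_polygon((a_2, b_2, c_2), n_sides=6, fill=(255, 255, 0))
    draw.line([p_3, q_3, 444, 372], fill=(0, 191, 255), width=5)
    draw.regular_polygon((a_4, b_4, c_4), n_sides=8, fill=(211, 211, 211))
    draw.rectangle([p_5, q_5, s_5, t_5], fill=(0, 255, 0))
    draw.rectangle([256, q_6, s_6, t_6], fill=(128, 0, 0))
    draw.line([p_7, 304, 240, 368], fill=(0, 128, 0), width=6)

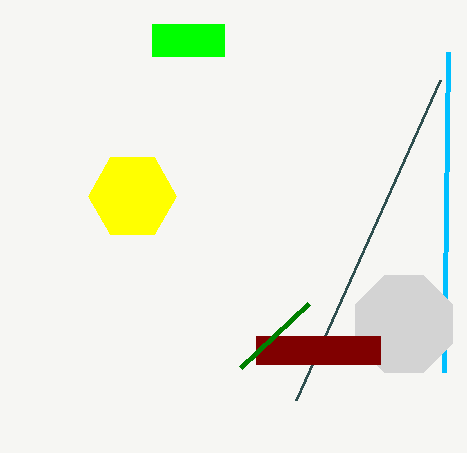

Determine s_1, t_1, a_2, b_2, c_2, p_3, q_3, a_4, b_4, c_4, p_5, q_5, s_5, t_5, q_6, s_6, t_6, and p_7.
s_1 = 440; t_1 = 80; a_2 = 132; b_2 = 196; c_2 = 44; p_3 = 448; q_3 = 52; a_4 = 404; b_4 = 324; c_4 = 52; p_5 = 152; q_5 = 24; s_5 = 224; t_5 = 56; q_6 = 336; s_6 = 380; t_6 = 364; p_7 = 308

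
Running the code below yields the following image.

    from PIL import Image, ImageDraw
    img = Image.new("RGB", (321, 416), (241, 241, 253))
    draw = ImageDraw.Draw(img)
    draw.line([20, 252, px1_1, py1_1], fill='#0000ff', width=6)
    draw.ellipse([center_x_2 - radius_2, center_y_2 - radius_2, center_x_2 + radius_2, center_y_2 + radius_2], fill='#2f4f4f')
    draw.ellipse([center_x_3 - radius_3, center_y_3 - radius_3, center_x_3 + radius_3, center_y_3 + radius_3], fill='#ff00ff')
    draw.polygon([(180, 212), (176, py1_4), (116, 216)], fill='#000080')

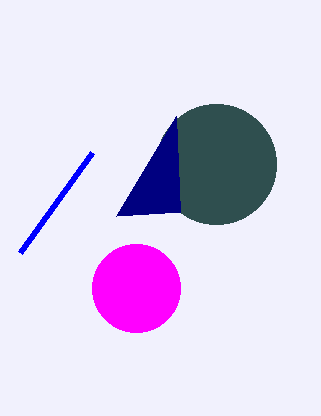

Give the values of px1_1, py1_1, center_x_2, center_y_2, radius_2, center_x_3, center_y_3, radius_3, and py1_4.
px1_1 = 92, py1_1 = 152, center_x_2 = 216, center_y_2 = 164, radius_2 = 60, center_x_3 = 136, center_y_3 = 288, radius_3 = 44, py1_4 = 116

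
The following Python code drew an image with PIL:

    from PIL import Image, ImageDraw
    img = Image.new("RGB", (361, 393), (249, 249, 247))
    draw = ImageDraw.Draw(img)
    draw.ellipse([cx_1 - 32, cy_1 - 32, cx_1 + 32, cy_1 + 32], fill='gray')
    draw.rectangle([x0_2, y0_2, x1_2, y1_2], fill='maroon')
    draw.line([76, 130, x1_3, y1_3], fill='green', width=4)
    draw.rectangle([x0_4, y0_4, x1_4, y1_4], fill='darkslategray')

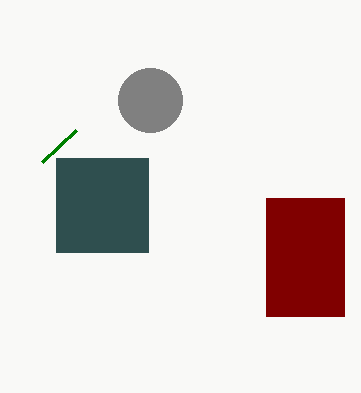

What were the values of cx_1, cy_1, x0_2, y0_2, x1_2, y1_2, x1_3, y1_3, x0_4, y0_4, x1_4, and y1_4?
cx_1 = 150
cy_1 = 100
x0_2 = 266
y0_2 = 198
x1_2 = 344
y1_2 = 316
x1_3 = 42
y1_3 = 162
x0_4 = 56
y0_4 = 158
x1_4 = 148
y1_4 = 252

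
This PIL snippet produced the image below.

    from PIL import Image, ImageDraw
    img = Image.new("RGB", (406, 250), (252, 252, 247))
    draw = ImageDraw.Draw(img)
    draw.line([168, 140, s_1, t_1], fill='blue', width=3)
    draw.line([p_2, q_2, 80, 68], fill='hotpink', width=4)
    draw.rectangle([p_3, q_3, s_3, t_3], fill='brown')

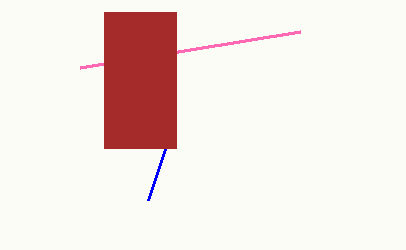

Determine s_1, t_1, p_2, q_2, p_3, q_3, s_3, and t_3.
s_1 = 148; t_1 = 200; p_2 = 300; q_2 = 32; p_3 = 104; q_3 = 12; s_3 = 176; t_3 = 148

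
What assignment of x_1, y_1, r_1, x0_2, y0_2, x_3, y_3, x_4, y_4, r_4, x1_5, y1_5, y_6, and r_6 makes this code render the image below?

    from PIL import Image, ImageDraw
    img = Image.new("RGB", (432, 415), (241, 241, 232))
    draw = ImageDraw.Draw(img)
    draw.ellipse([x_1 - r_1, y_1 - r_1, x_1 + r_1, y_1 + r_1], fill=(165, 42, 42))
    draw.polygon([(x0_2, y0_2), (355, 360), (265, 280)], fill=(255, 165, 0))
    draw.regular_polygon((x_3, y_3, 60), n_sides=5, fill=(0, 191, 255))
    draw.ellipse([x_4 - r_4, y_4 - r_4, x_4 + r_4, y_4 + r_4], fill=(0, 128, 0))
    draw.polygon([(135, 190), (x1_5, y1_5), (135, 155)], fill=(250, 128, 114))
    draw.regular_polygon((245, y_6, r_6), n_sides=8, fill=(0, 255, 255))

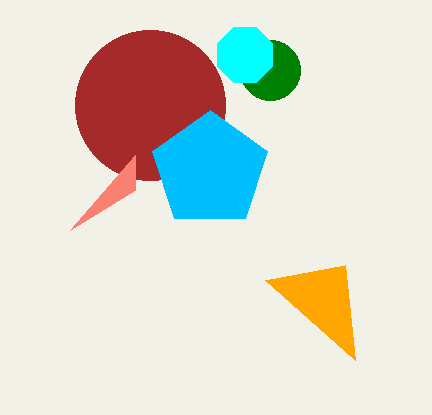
x_1 = 150; y_1 = 105; r_1 = 75; x0_2 = 345; y0_2 = 265; x_3 = 210; y_3 = 170; x_4 = 270; y_4 = 70; r_4 = 30; x1_5 = 70; y1_5 = 230; y_6 = 55; r_6 = 30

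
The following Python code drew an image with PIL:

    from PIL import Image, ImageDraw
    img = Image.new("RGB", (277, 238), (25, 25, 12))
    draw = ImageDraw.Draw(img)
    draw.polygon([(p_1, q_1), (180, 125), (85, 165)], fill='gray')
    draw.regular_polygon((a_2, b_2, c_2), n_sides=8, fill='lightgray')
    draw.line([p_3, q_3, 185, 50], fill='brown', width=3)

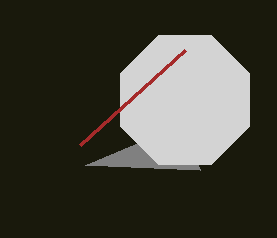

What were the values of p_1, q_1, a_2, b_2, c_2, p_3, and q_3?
p_1 = 200, q_1 = 170, a_2 = 185, b_2 = 100, c_2 = 70, p_3 = 80, q_3 = 145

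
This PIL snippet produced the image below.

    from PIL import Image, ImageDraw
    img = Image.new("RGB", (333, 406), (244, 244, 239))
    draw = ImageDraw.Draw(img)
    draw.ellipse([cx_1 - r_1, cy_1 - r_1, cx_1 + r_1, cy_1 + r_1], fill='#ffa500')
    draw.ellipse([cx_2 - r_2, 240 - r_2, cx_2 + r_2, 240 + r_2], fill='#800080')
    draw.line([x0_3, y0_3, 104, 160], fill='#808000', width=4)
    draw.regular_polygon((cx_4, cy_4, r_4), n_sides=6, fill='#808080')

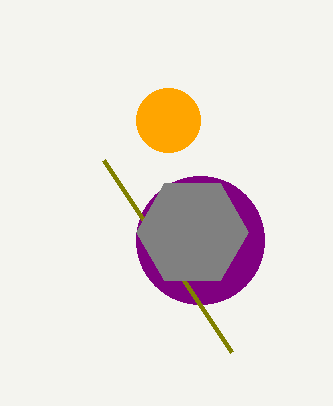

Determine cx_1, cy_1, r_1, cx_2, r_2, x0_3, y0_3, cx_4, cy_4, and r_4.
cx_1 = 168, cy_1 = 120, r_1 = 32, cx_2 = 200, r_2 = 64, x0_3 = 232, y0_3 = 352, cx_4 = 192, cy_4 = 232, r_4 = 56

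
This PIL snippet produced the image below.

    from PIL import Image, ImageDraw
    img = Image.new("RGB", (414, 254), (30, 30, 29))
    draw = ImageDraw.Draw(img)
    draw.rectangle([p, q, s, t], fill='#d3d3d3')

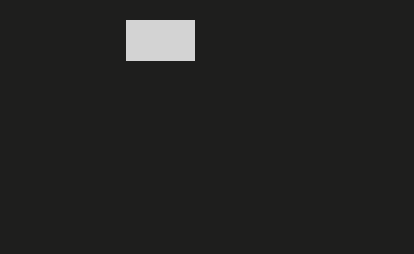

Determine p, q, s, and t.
p = 126
q = 20
s = 194
t = 60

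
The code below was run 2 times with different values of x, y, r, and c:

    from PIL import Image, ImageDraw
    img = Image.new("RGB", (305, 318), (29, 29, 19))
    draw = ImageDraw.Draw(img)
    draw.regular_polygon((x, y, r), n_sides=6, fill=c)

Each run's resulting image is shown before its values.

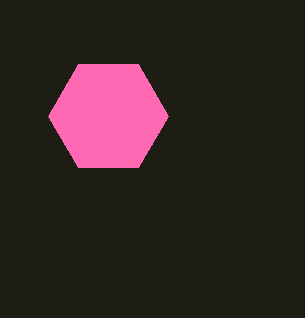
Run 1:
x = 108
y = 116
r = 60
c = 'hotpink'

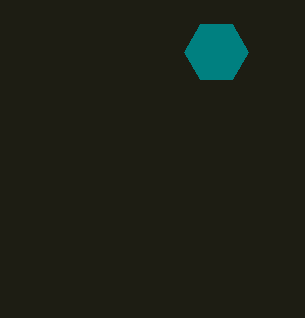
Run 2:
x = 216
y = 52
r = 32
c = 'teal'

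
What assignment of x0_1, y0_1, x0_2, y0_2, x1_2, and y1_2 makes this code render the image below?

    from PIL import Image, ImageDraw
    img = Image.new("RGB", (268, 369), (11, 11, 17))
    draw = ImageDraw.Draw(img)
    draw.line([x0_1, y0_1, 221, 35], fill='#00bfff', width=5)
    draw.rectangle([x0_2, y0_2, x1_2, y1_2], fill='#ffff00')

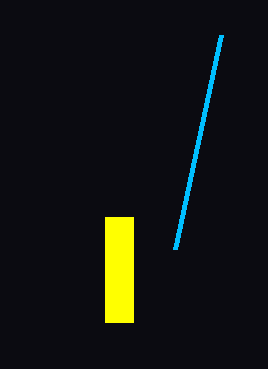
x0_1 = 175
y0_1 = 249
x0_2 = 105
y0_2 = 217
x1_2 = 133
y1_2 = 322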